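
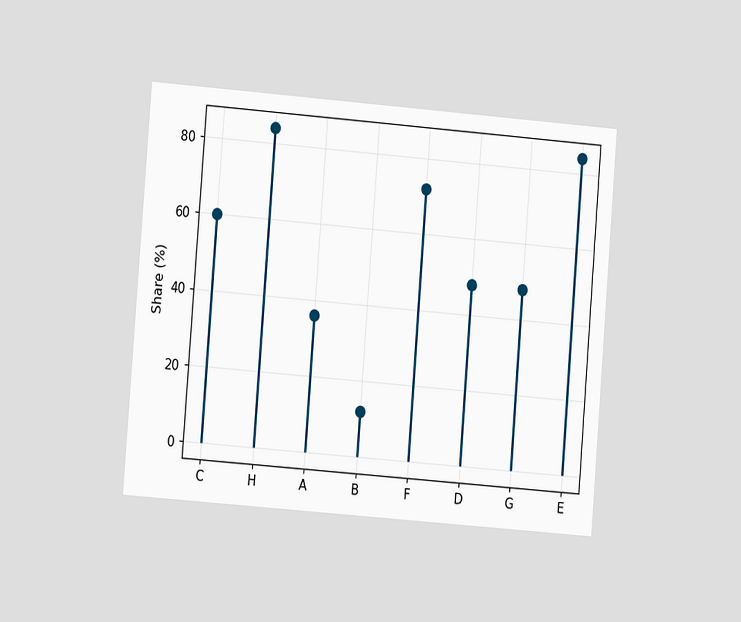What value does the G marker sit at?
48%

The chart is tilted about 5° clockwise and viewed at a slight angle. The G marker sits at 48%.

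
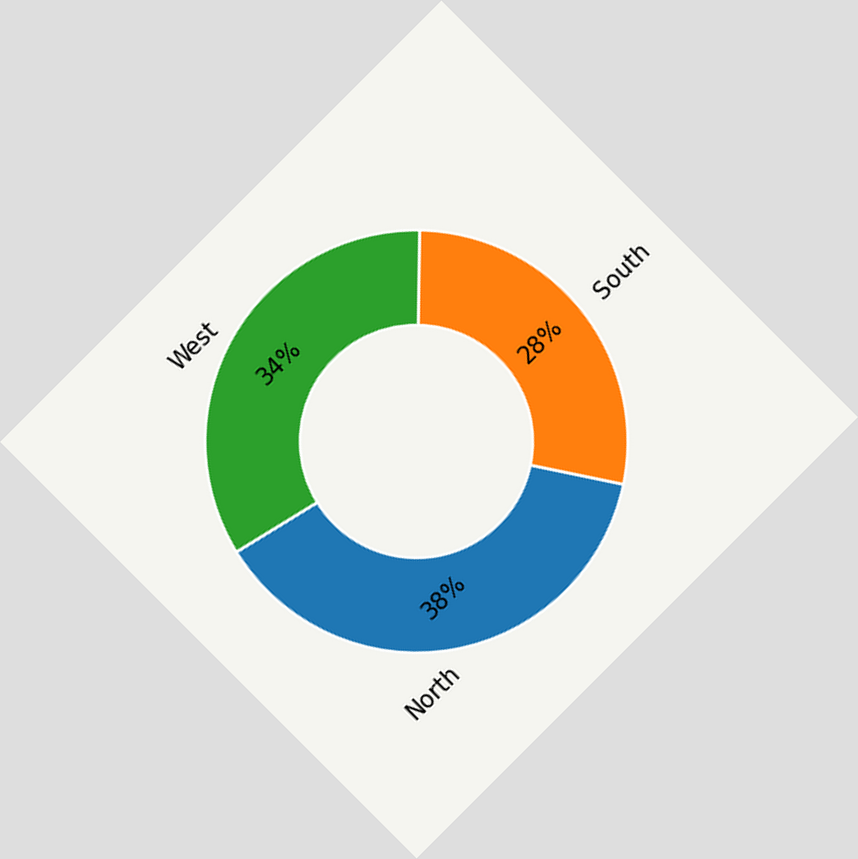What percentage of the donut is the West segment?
34%

The chart is tilted about 45° counter-clockwise. The West segment takes up 34% of the ring.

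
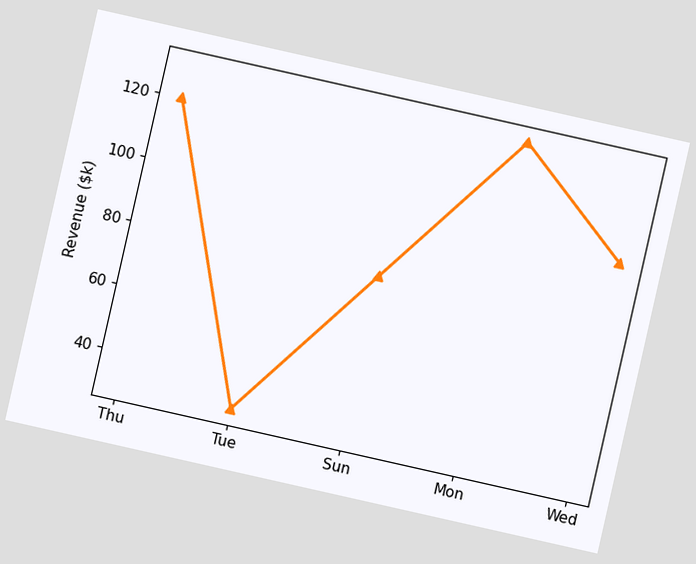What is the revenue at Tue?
The chart is tilted about 13° clockwise. At Tue, the line is at $30k.

$30k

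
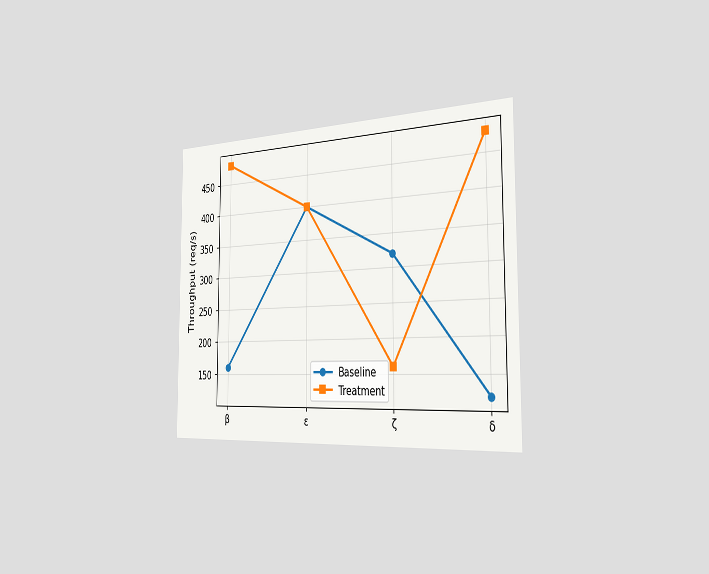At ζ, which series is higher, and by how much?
The chart is viewed slightly from the right. At ζ, Baseline sits above the other line by 160req/s.

Baseline, by 160req/s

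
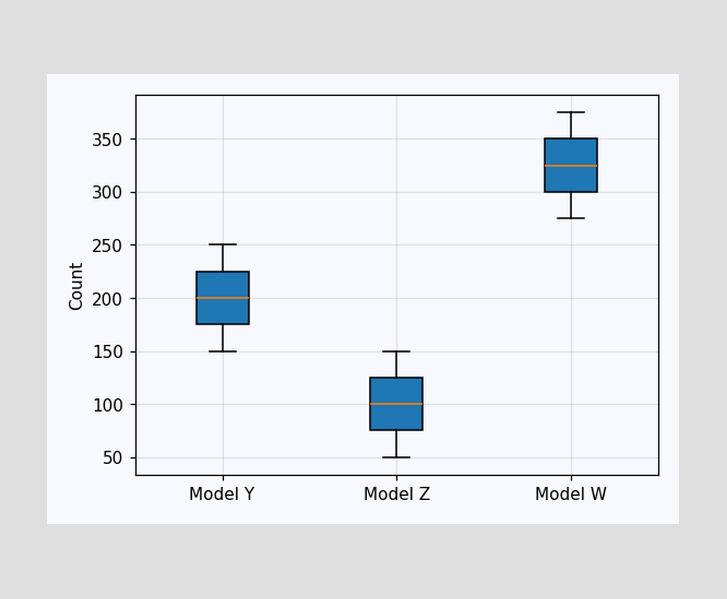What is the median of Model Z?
The median line in the Model Z box sits at 100.

100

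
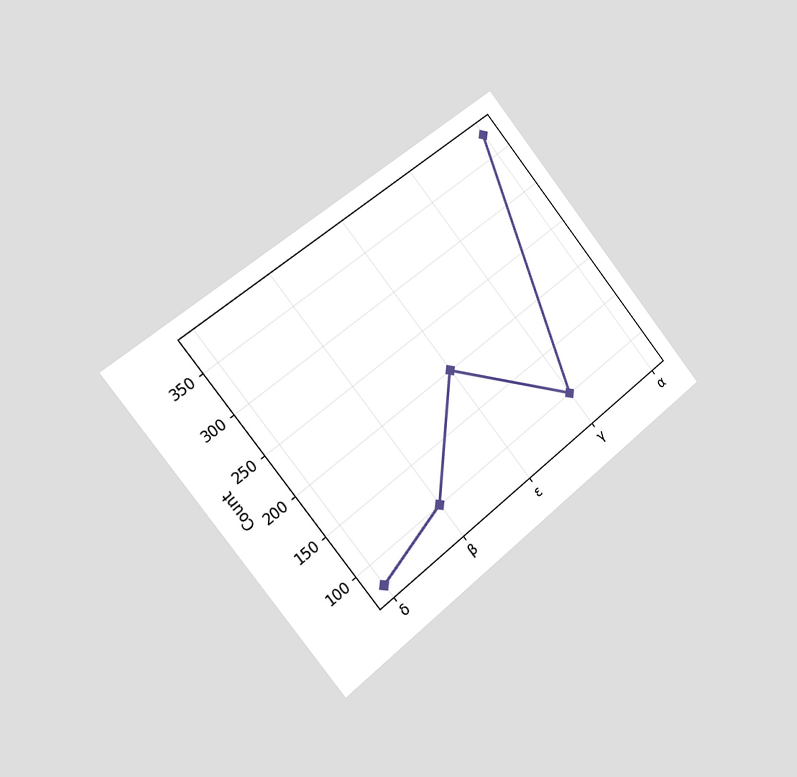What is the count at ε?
200

The chart is tilted about 39° counter-clockwise and viewed slightly from the left. At ε, the line is at 200.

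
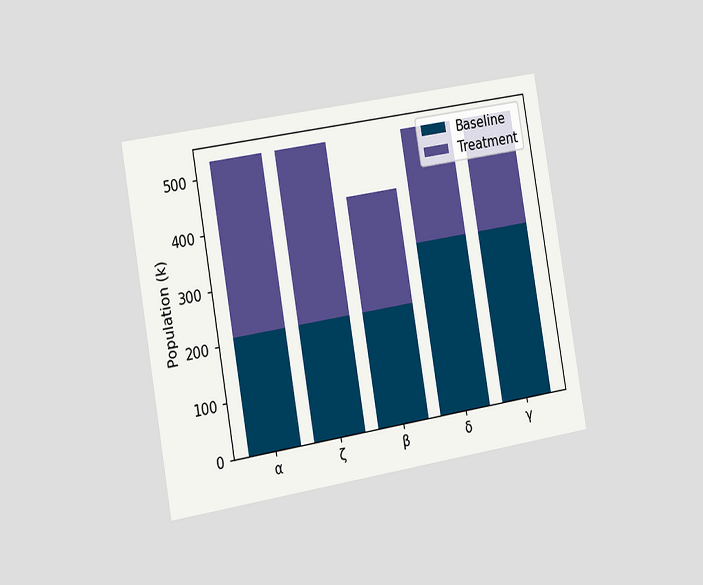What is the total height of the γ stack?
530k

The chart is tilted about 10° counter-clockwise and viewed slightly from the left. The γ stack's top reaches 530k on the y-axis.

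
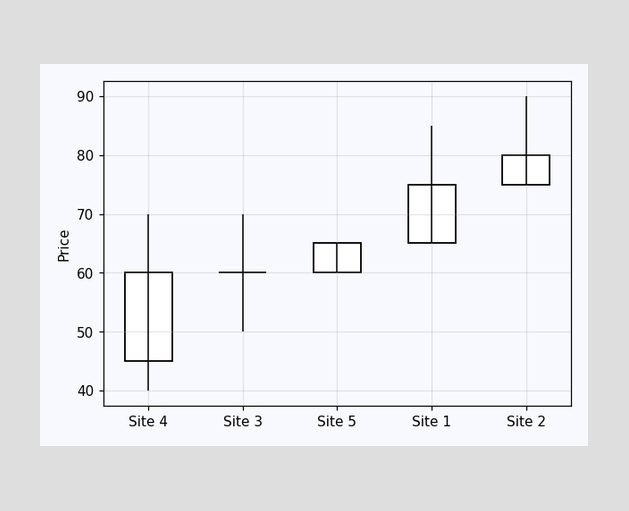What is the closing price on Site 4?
60

The Site 4 candle closes at 60.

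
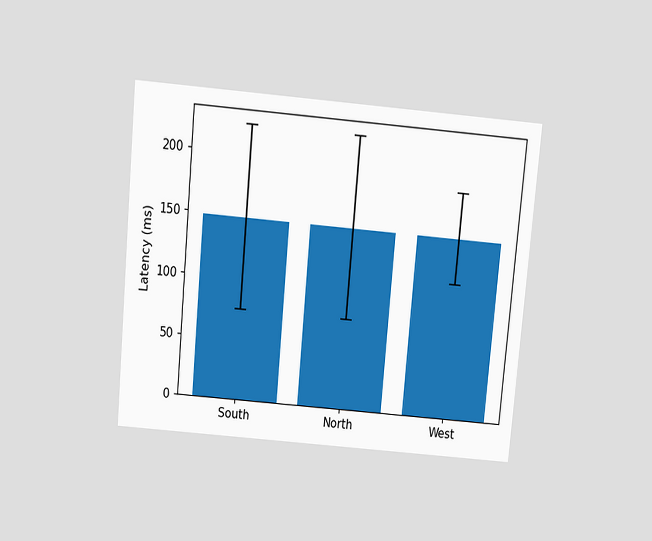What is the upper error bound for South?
The chart is tilted about 5° clockwise and viewed slightly from above. The South bar's upper whisker reaches 222ms.

222ms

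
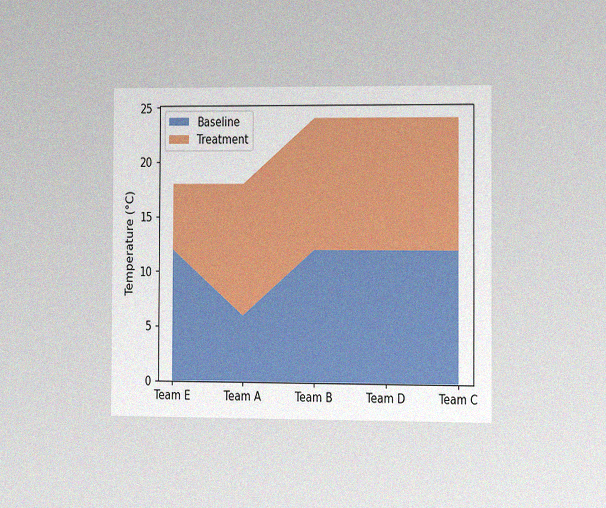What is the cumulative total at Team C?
The chart is viewed at a slight angle, with some photo noise. The stacked total at Team C reaches 24°C.

24°C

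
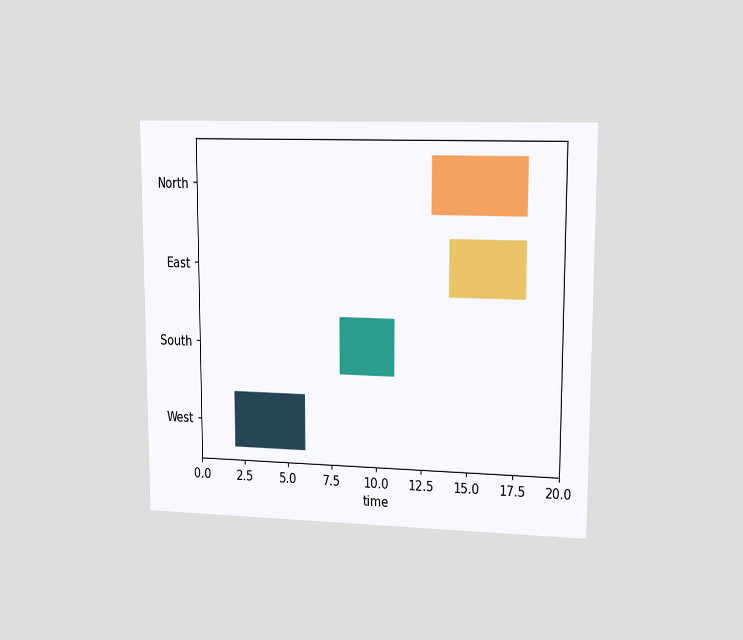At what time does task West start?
The chart is viewed at a slight angle. The West bar begins at t=2.

2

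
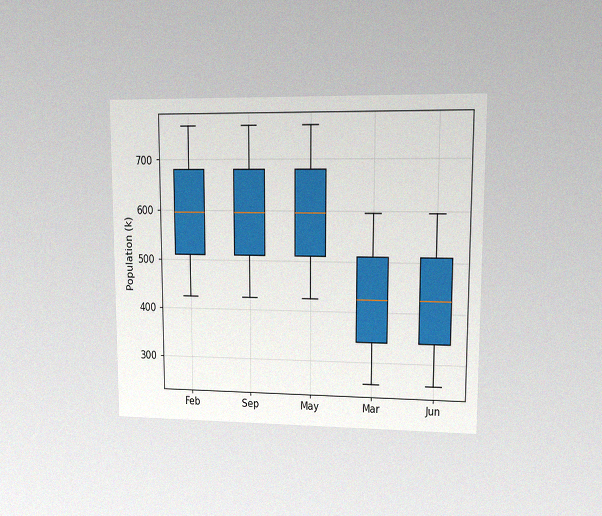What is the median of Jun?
The chart is viewed at a slight angle, with some photo noise. The median line in the Jun box sits at 425k.

425k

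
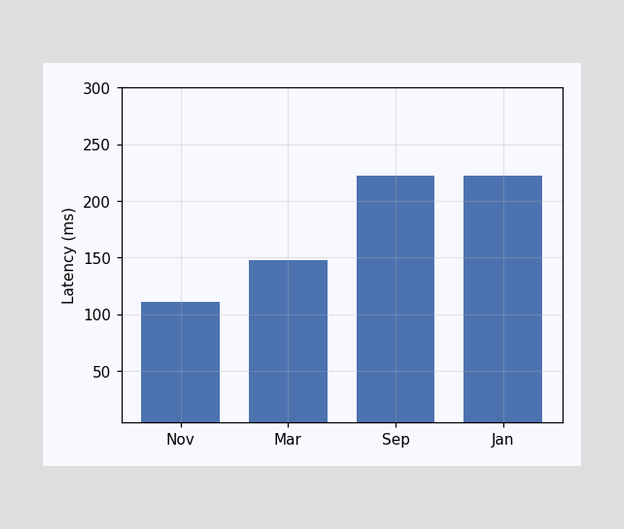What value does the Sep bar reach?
222ms

Reading along the chart's y-axis, the Sep bar reaches 222ms.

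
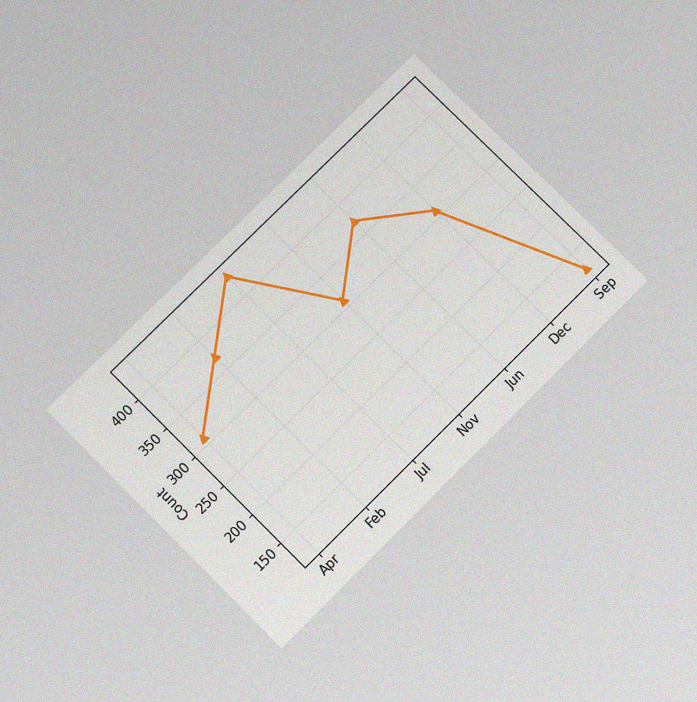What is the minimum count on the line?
124

The chart is tilted about 45° counter-clockwise and viewed slightly from below, with some photo noise. The lowest point is at Sep, and reading across to the y-axis gives 124.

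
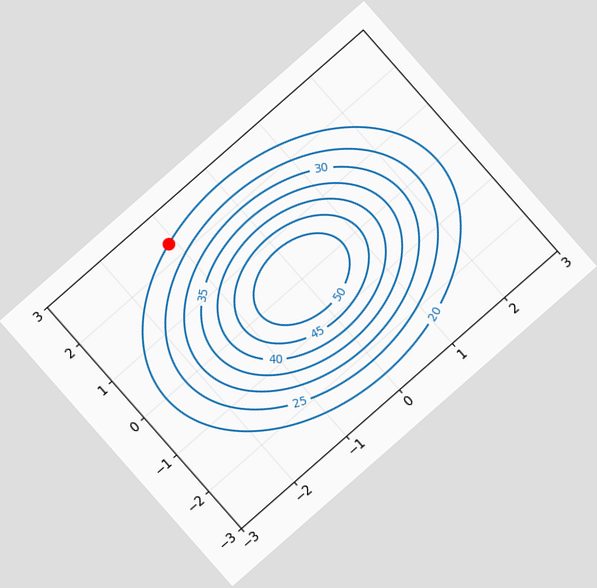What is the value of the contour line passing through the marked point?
The chart is tilted about 41° counter-clockwise. The marked point sits on the contour labelled 20.

20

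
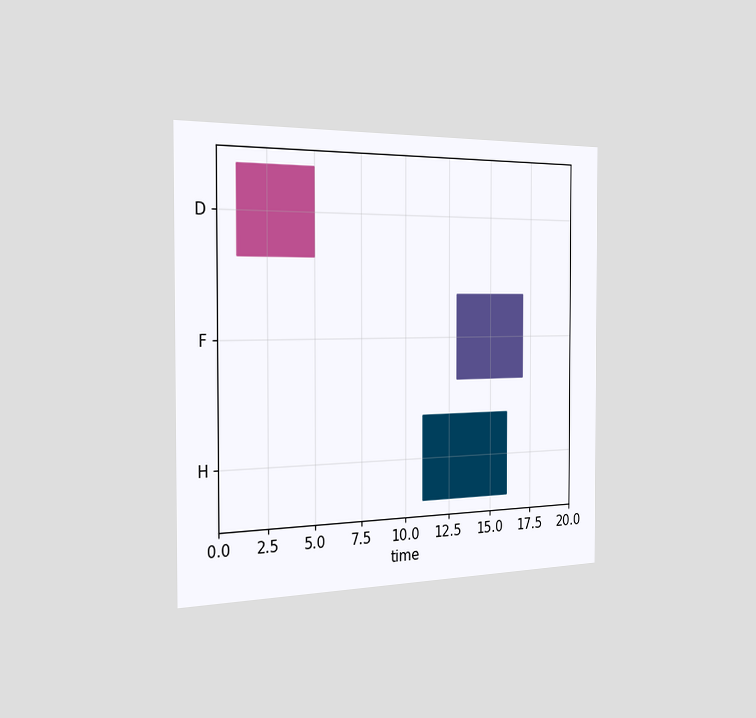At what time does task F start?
The chart is viewed slightly from the left. The F bar begins at t=13.

13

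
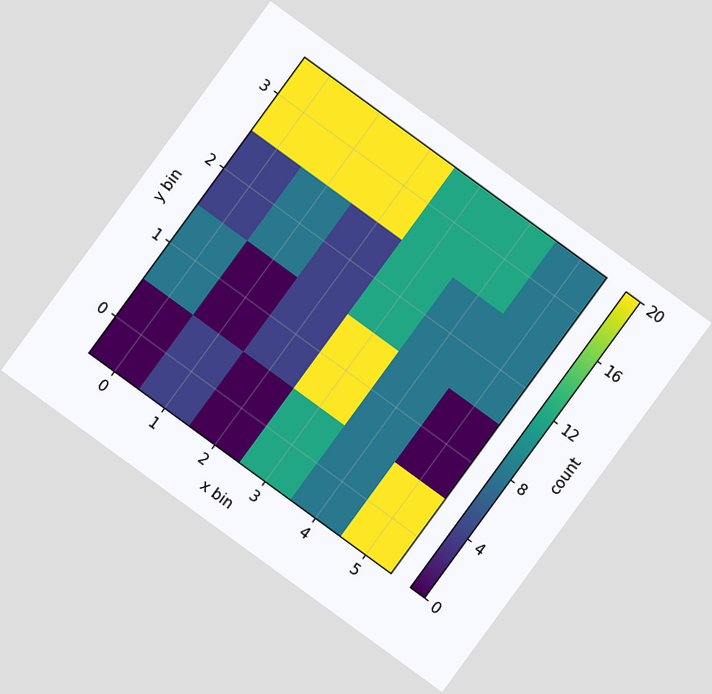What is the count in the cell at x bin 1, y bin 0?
The chart is tilted about 36° clockwise. Matching the cell (1, 0) against the colorbar gives 4.

4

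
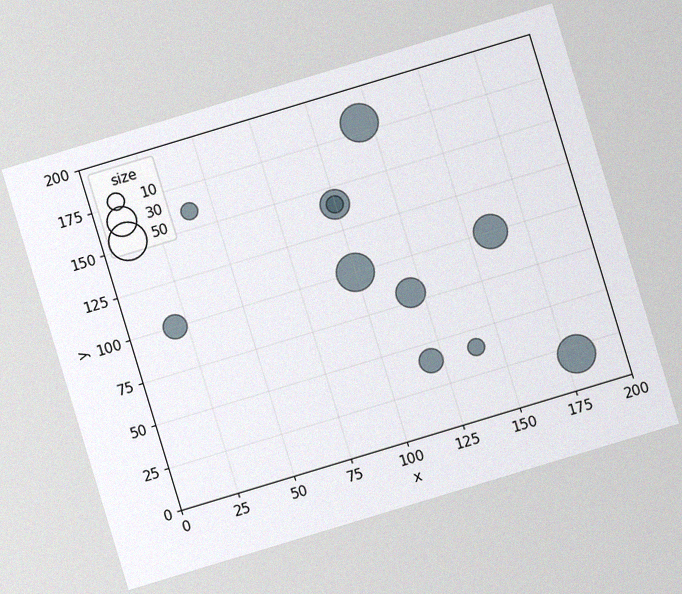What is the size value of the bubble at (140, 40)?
10

The chart is tilted about 17° counter-clockwise, with some photo noise. Matching the bubble at (140, 40) against the size legend gives 10.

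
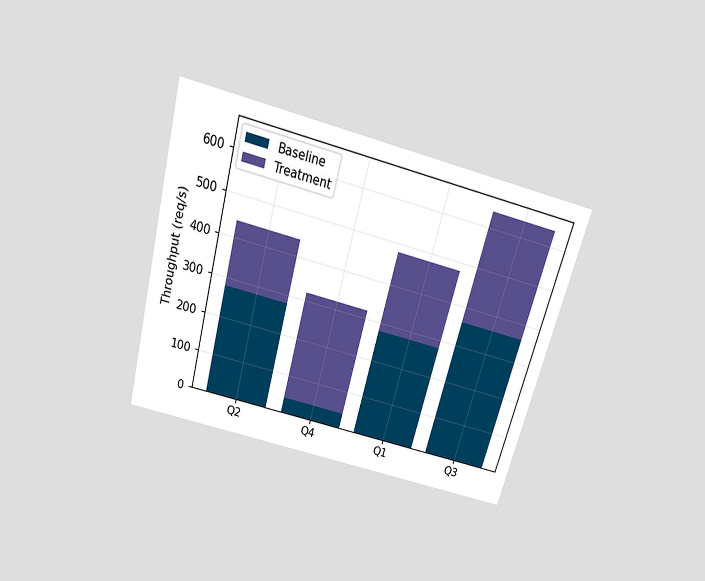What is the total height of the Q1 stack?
The chart is tilted about 15° clockwise and viewed slightly from above. The Q1 stack's top reaches 480req/s on the y-axis.

480req/s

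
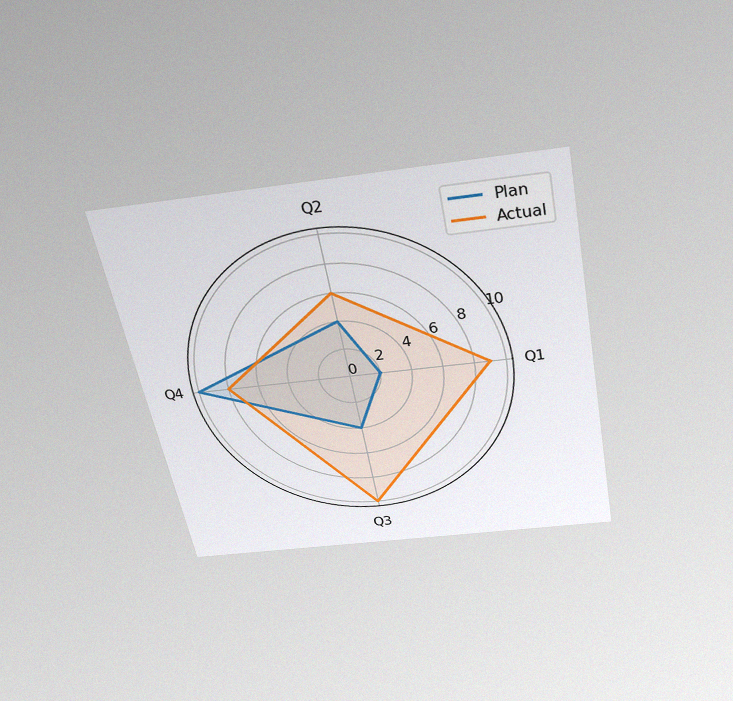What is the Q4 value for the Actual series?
The chart is tilted about 11° counter-clockwise and viewed slightly from above, with some photo noise. On the Q4 axis, Actual reaches 8.

8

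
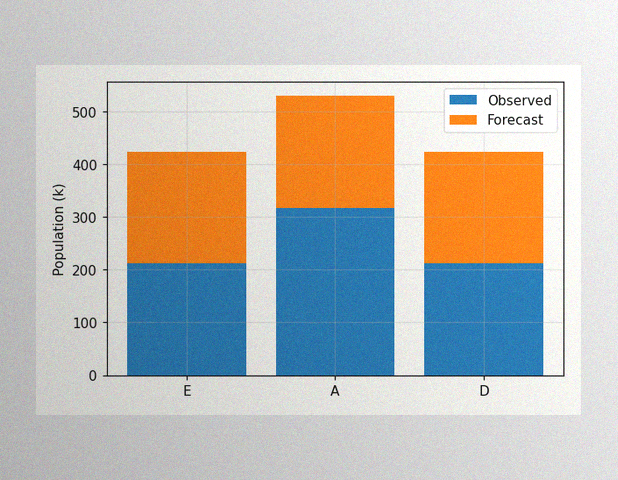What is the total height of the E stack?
The image has some photo noise and uneven lighting. The E stack's top reaches 424k on the y-axis.

424k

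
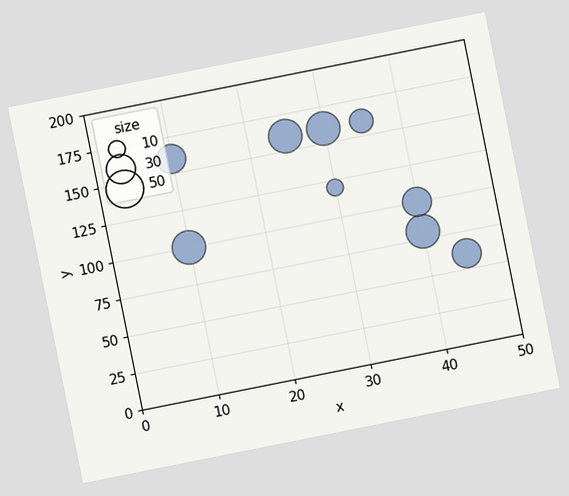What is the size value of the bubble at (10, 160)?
30

The chart is tilted about 11° counter-clockwise. Matching the bubble at (10, 160) against the size legend gives 30.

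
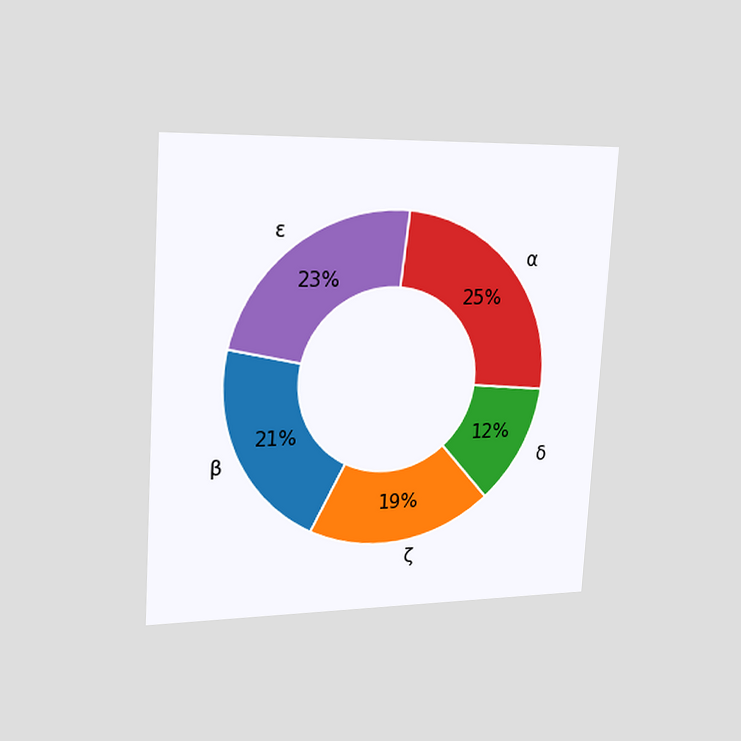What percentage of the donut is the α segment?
The chart is tilted about 3° clockwise and viewed slightly from the left. The α segment takes up 25% of the ring.

25%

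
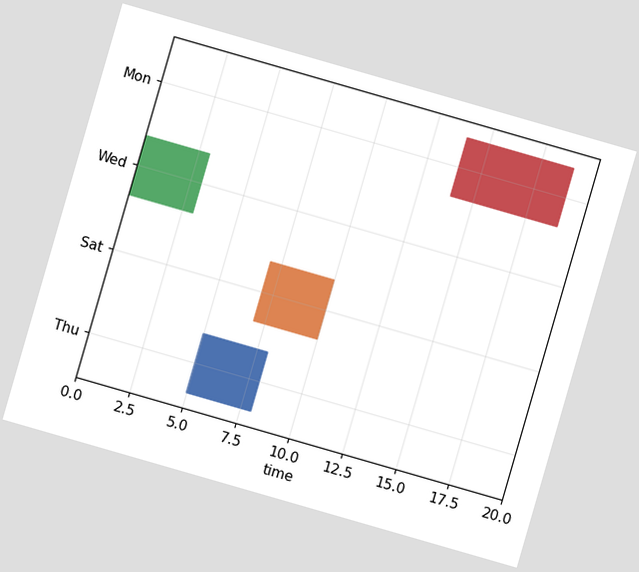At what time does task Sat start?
The chart is tilted about 16° clockwise. The Sat bar begins at t=7.

7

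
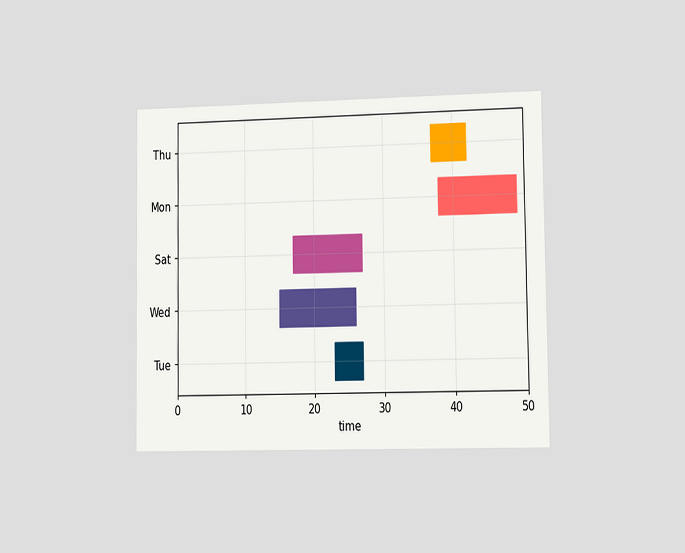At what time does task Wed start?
15

The chart is viewed slightly from the right. The Wed bar begins at t=15.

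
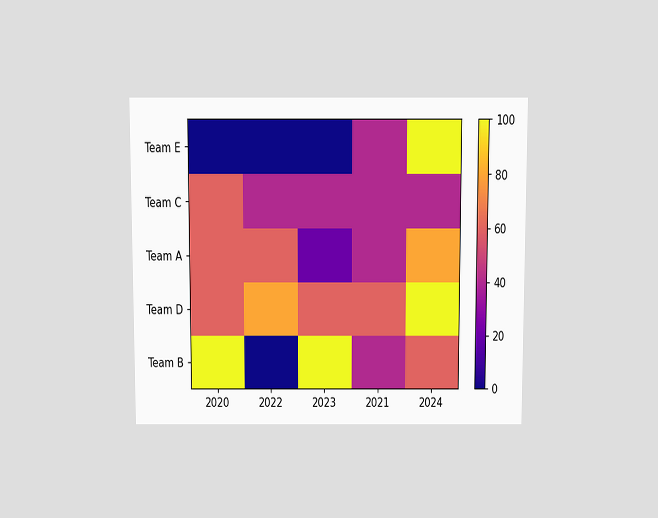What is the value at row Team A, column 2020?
60

The chart is viewed slightly from above. Matching cell (Team A, 2020) against the colorbar gives 60.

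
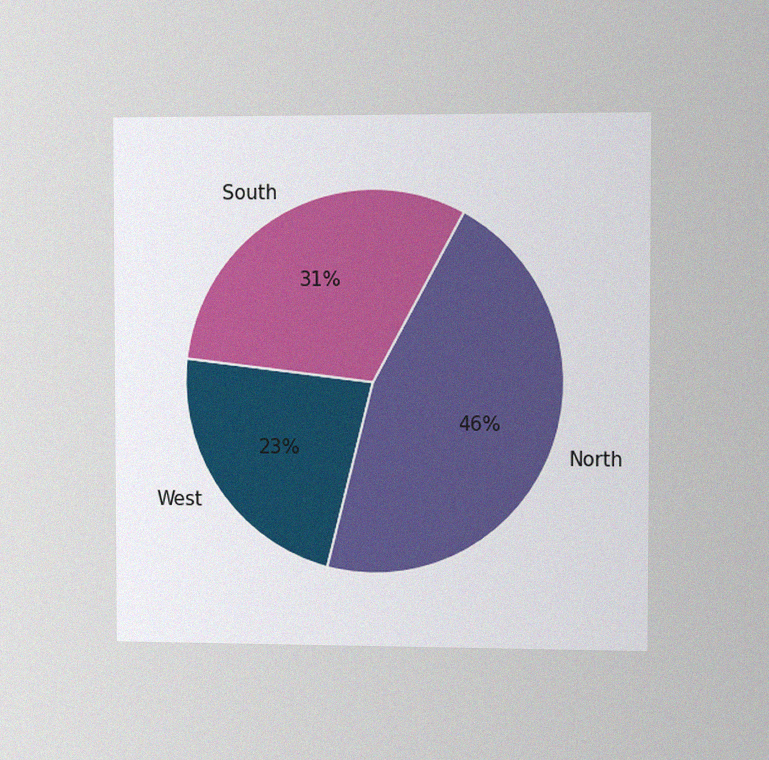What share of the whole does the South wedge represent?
The chart is viewed slightly from the right, with some photo noise. The South slice takes up 31% of the pie.

31%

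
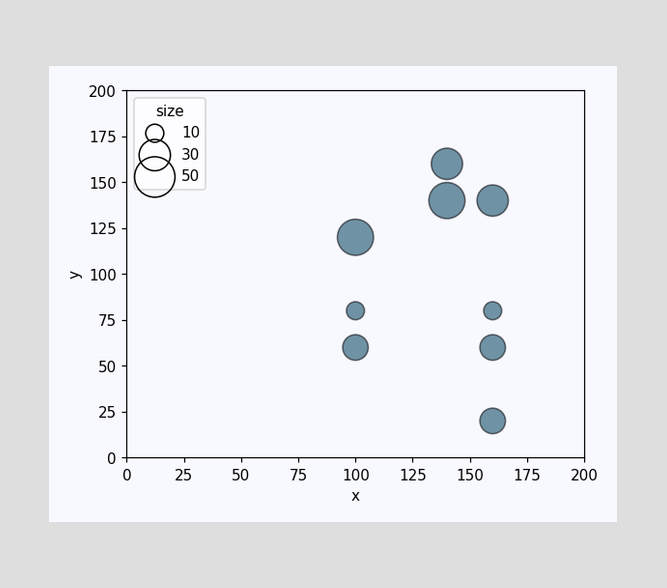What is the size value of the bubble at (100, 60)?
20

Matching the bubble at (100, 60) against the size legend gives 20.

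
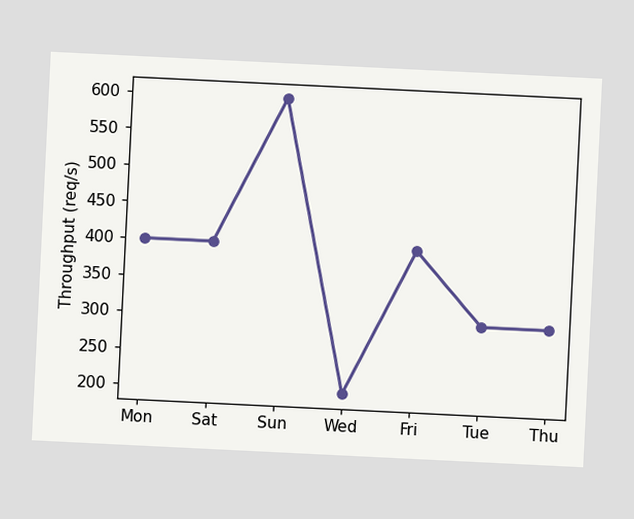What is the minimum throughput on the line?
The chart is tilted about 3° clockwise. The lowest point is at Wed, and reading across to the y-axis gives 200req/s.

200req/s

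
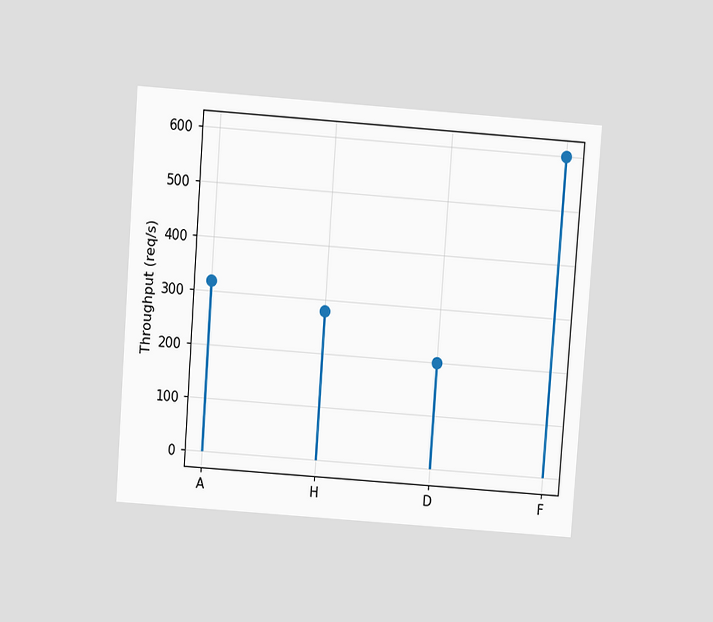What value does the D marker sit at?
The chart is tilted about 4° clockwise and viewed slightly from above. The D marker sits at 200req/s.

200req/s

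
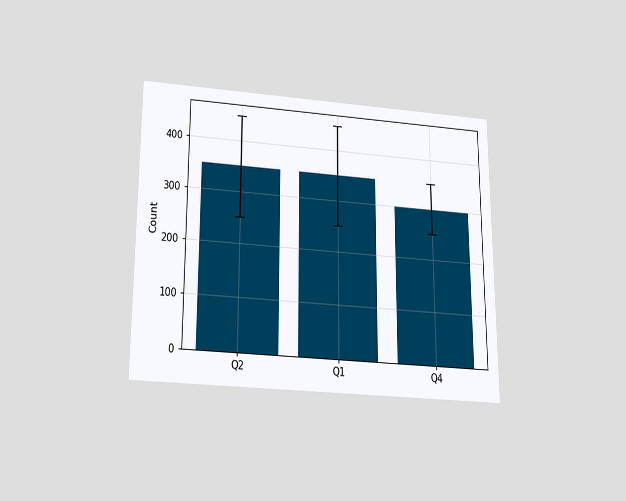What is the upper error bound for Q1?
450

The chart is viewed slightly from below. The Q1 bar's upper whisker reaches 450.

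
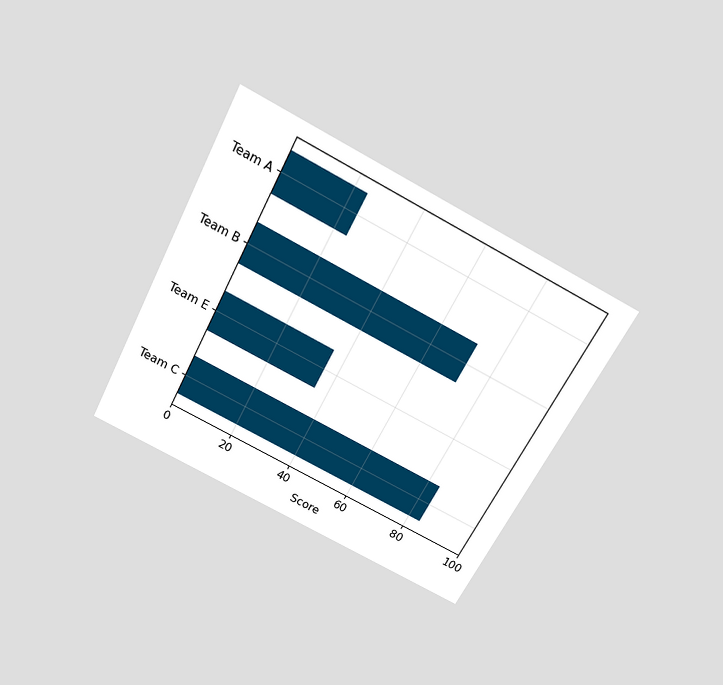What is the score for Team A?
24

The chart is tilted about 28° clockwise and viewed slightly from above. Reading along the chart's x-axis, the Team A bar reaches 24.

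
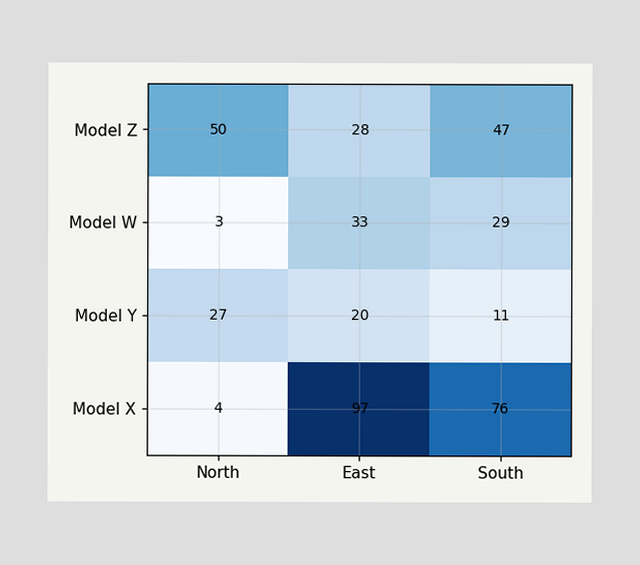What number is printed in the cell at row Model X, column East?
The (Model X, East) cell reads 97.

97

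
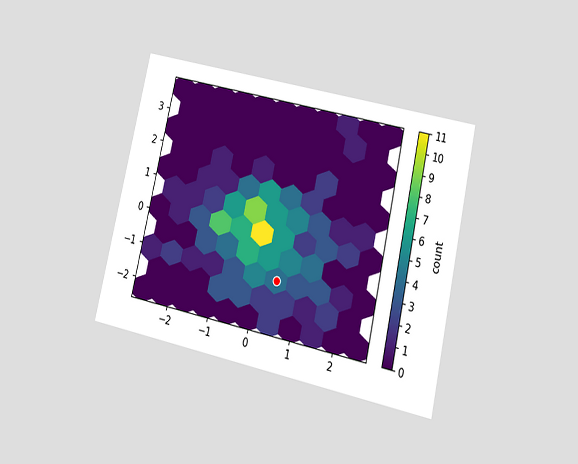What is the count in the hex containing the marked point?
4

The chart is tilted about 13° clockwise and viewed at a slight angle. The marked hex reads 4 on the colorbar.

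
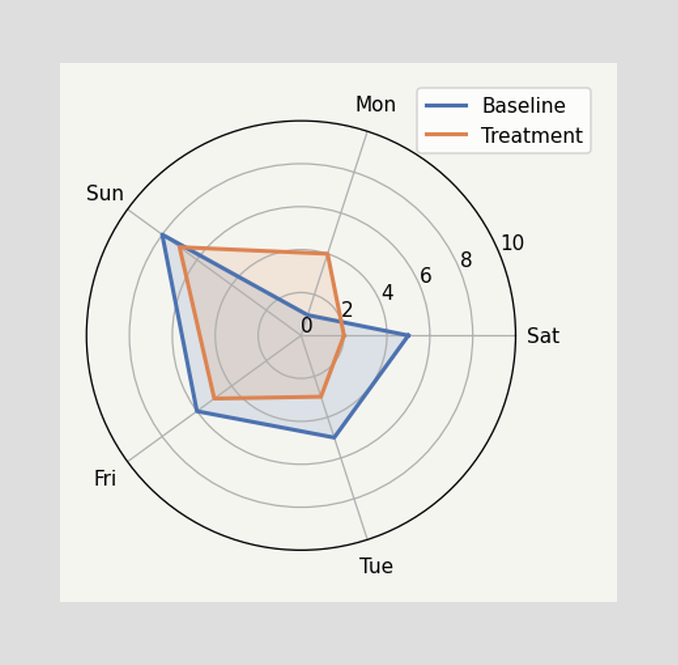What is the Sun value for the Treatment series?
7

On the Sun axis, Treatment reaches 7.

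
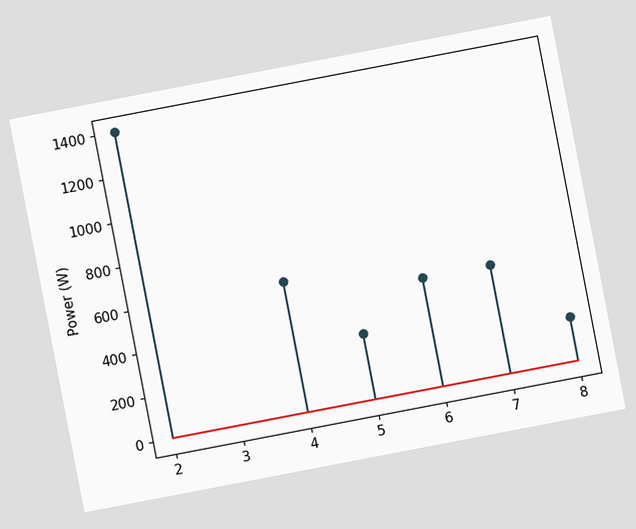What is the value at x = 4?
The chart is tilted about 11° counter-clockwise. The stem at x=4 reaches 600W.

600W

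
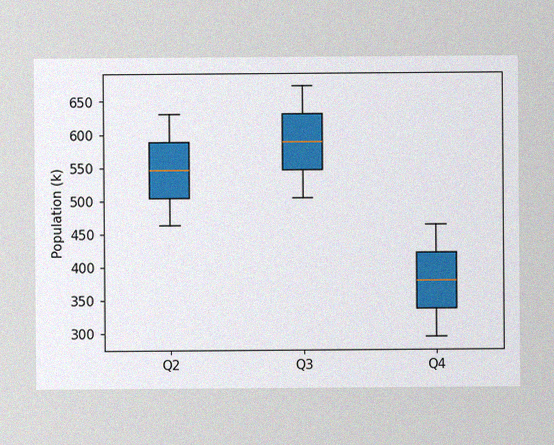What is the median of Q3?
The image has some photo noise and uneven lighting. The median line in the Q3 box sits at 588k.

588k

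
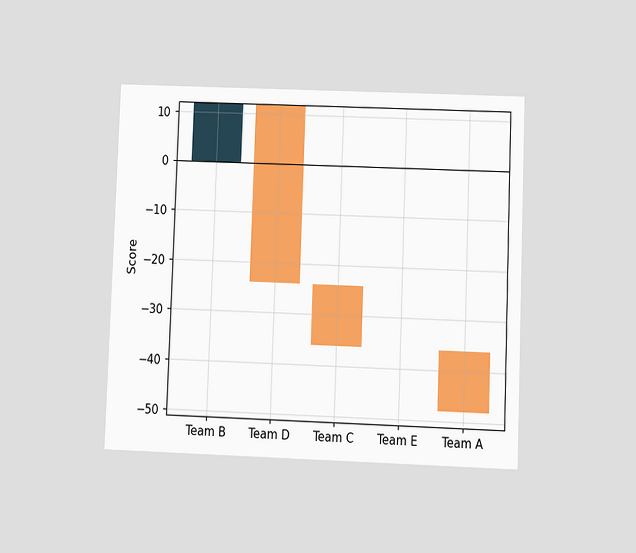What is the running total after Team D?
-24

The chart is tilted about 2° clockwise and viewed at a slight angle. After Team D the running total reaches -24.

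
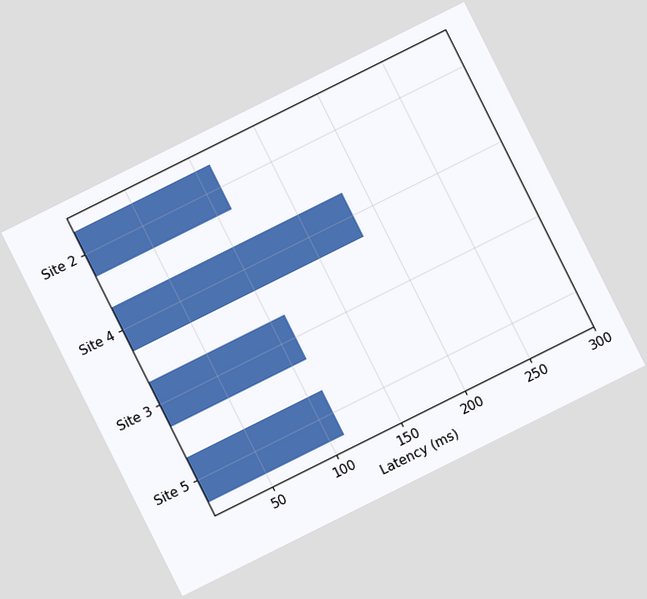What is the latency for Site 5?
111ms

The chart is tilted about 26° counter-clockwise. Reading along the chart's x-axis, the Site 5 bar reaches 111ms.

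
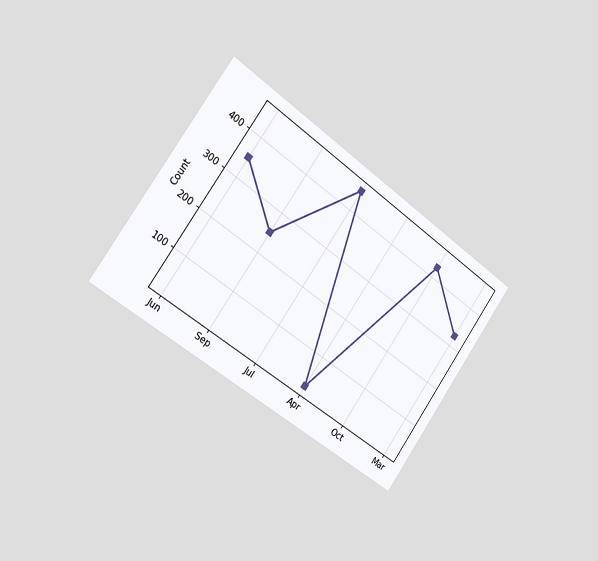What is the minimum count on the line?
The chart is tilted about 36° clockwise and viewed slightly from the left. The lowest point is at Apr, and reading across to the y-axis gives 25.

25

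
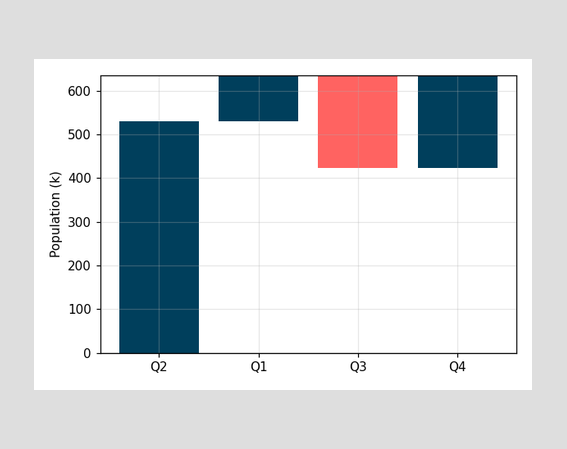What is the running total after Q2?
530k

After Q2 the running total reaches 530k.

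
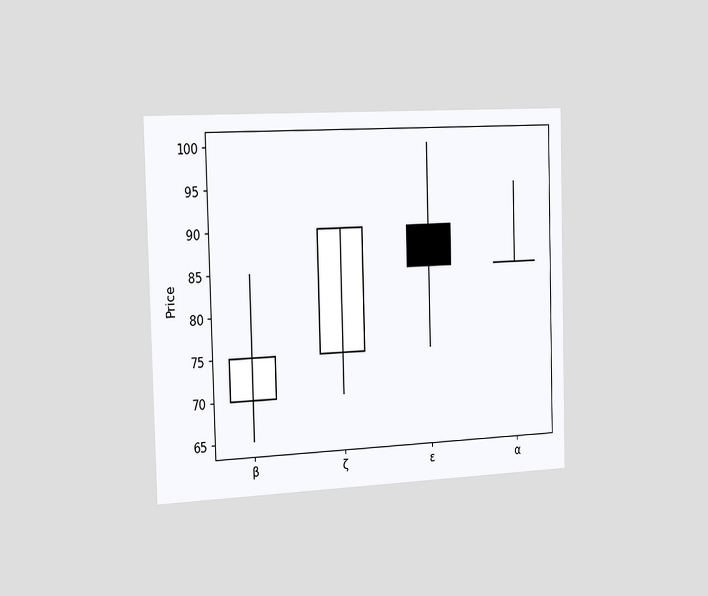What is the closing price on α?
85

The chart is viewed slightly from the left. The α candle closes at 85.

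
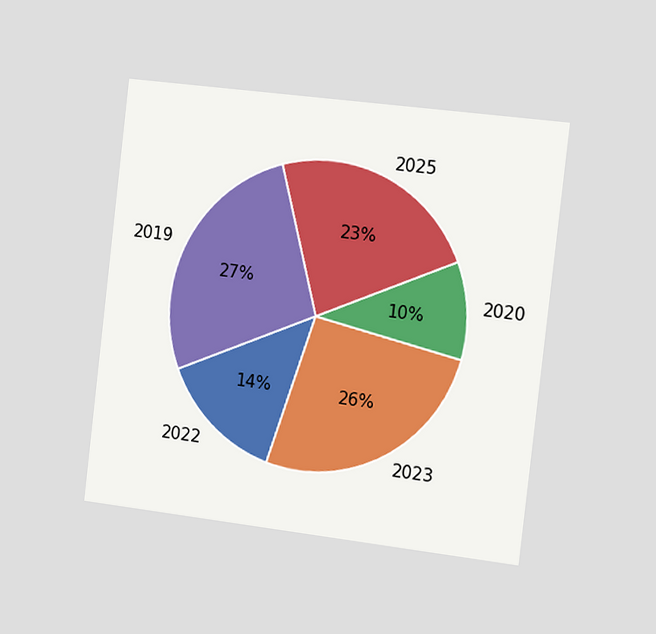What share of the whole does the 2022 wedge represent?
14%

The chart is tilted about 7° clockwise and viewed slightly from the right. The 2022 slice takes up 14% of the pie.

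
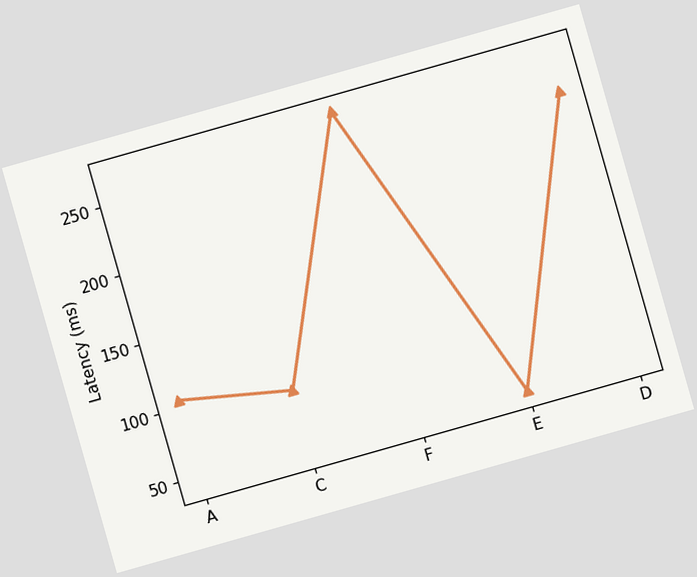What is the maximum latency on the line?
270ms

The chart is tilted about 16° counter-clockwise. The highest point is at F, and reading across to the y-axis gives 270ms.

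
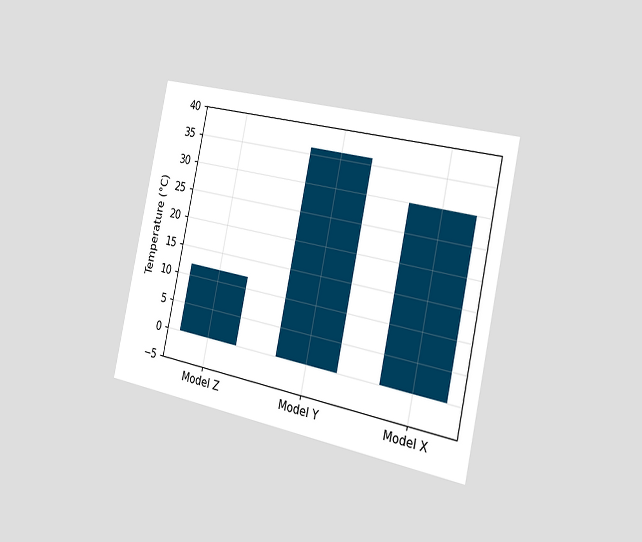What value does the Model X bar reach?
30°C

The chart is tilted about 12° clockwise and viewed slightly from the right. Reading along the chart's y-axis, the Model X bar reaches 30°C.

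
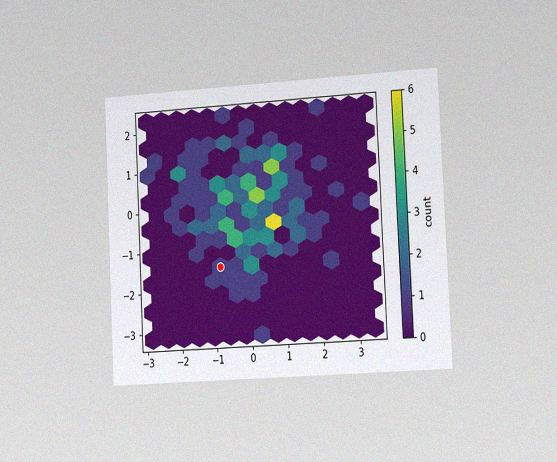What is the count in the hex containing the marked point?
The chart is tilted about 3° counter-clockwise and viewed slightly from the right, with some photo noise. The marked hex reads 1 on the colorbar.

1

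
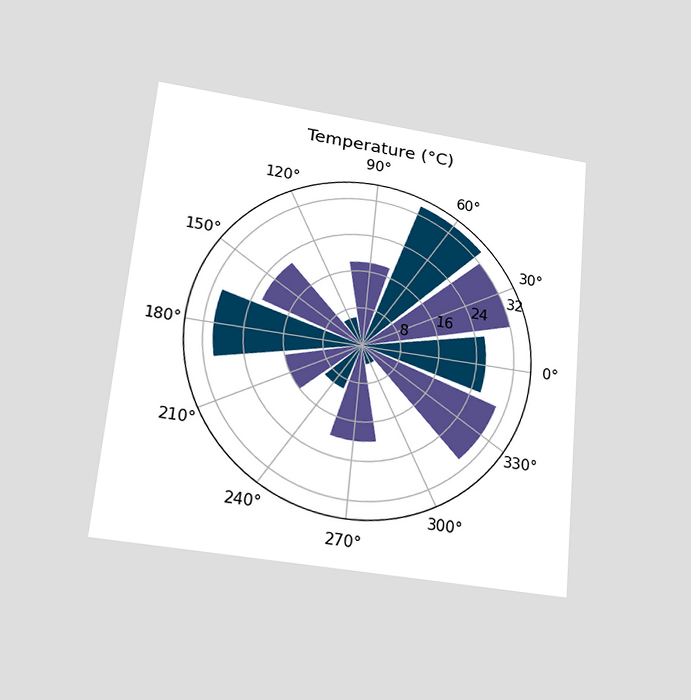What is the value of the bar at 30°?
32°C

The chart is tilted about 5° clockwise and viewed slightly from below. The bar at 30° reaches 32°C on the radial axis.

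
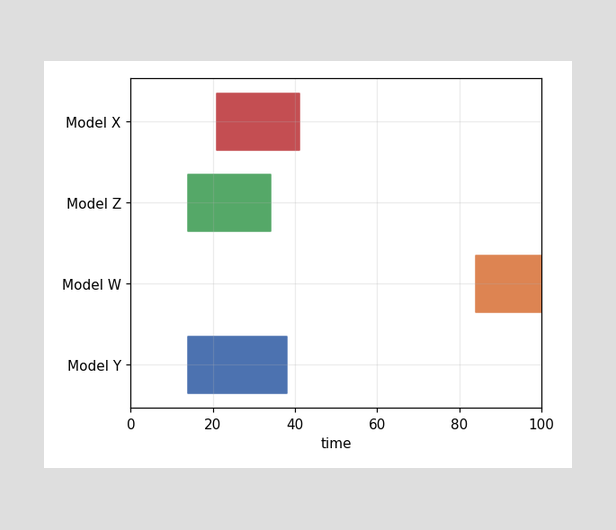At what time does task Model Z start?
The Model Z bar begins at t=14.

14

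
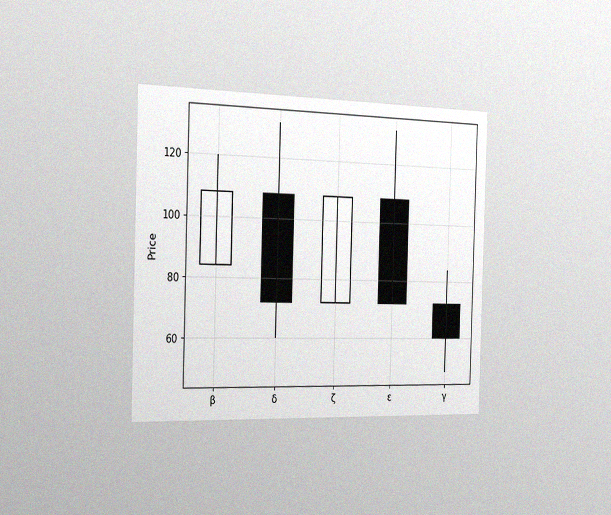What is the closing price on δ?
The chart is viewed slightly from the left, with some photo noise. The δ candle closes at 72.

72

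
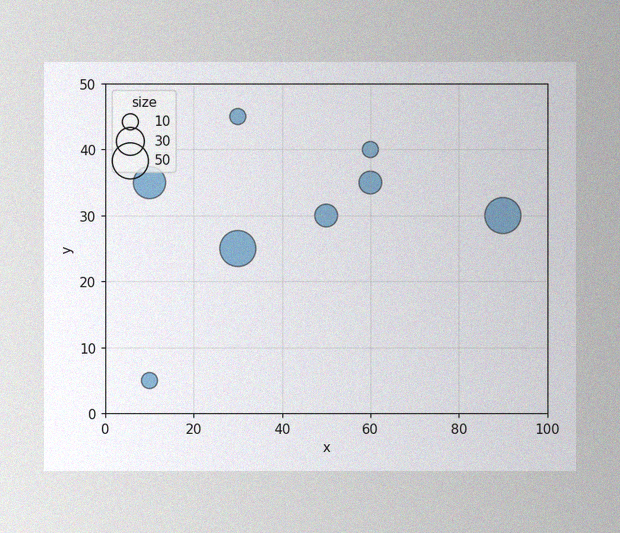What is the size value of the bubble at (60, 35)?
The image has some photo noise and uneven lighting. Matching the bubble at (60, 35) against the size legend gives 20.

20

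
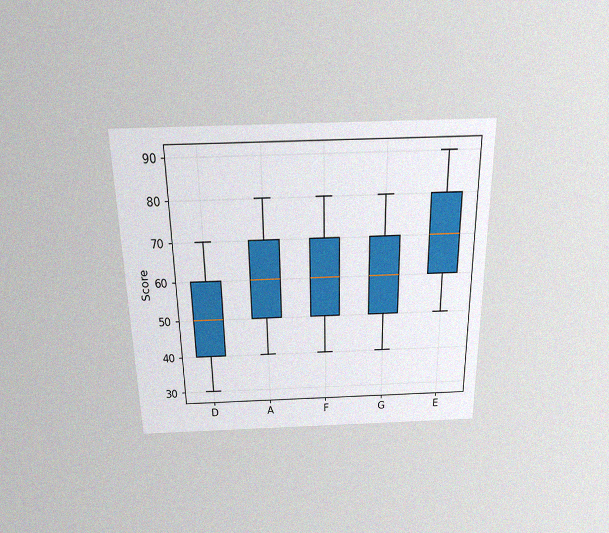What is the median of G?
The chart is viewed slightly from above, with some photo noise. The median line in the G box sits at 60.

60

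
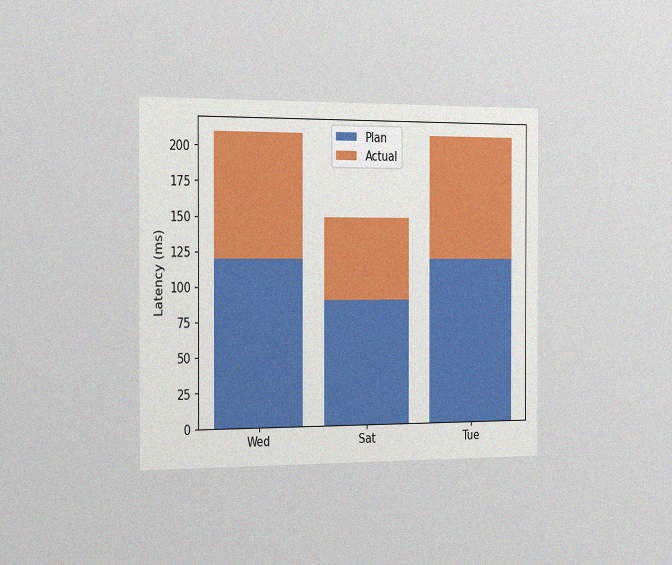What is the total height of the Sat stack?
150ms

The chart is viewed slightly from the left, with some photo noise. The Sat stack's top reaches 150ms on the y-axis.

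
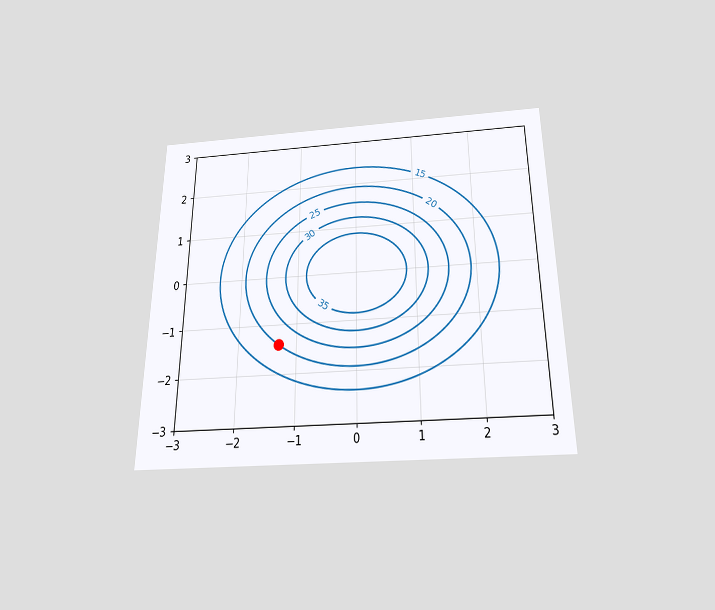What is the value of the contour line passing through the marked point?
20

The chart is viewed slightly from below. The marked point sits on the contour labelled 20.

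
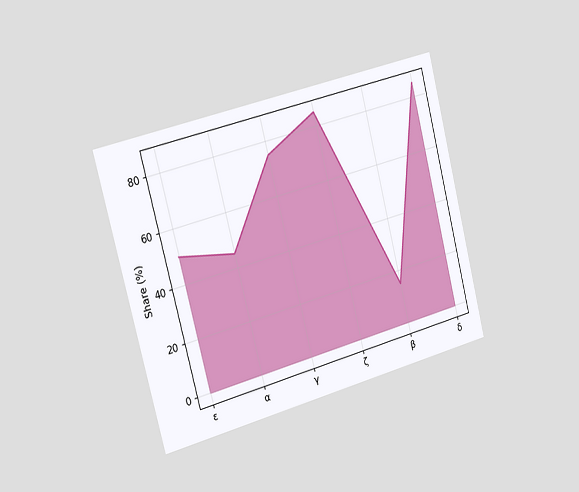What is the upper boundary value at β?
The chart is tilted about 14° counter-clockwise and viewed slightly from the left. At β the upper boundary is at 15%.

15%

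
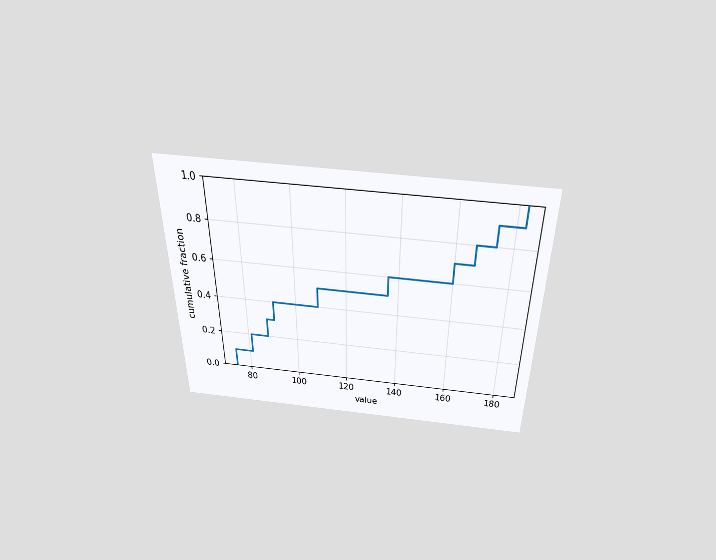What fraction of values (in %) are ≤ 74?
The chart is viewed slightly from above. At x=74 the ECDF step is at 10%.

10%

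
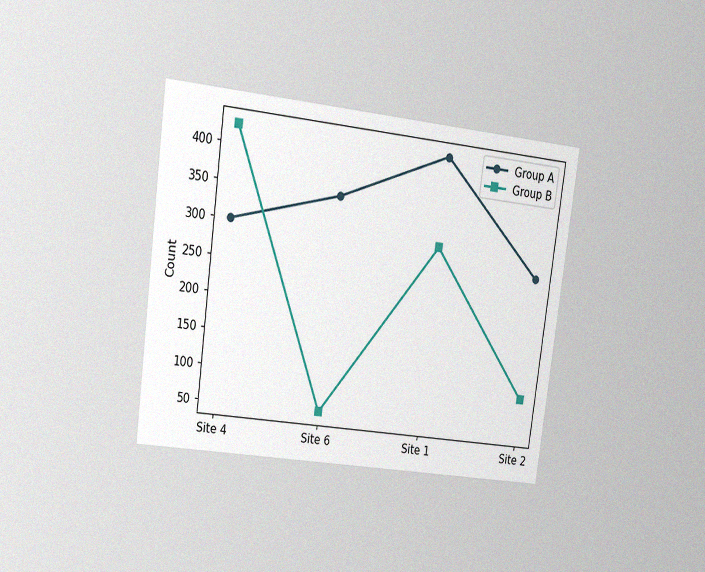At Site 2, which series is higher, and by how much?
Group A, by 175

The chart is tilted about 8° clockwise and viewed at a slight angle, with some photo noise. At Site 2, Group A sits above the other line by 175.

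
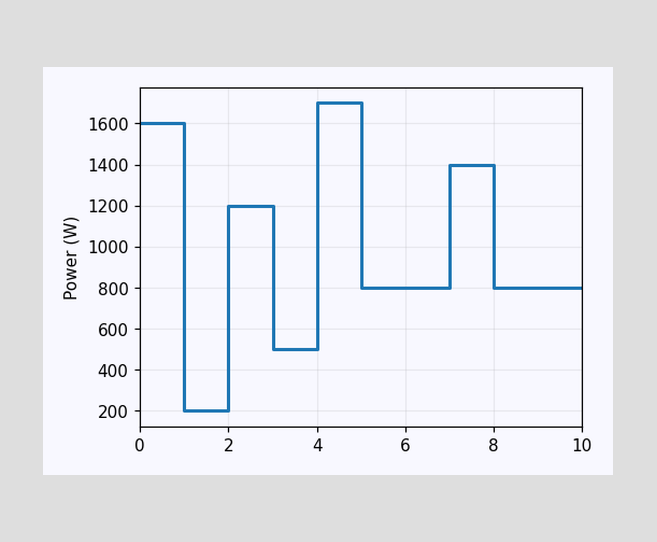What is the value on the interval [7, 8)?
On [7, 8) the step sits at 1400W.

1400W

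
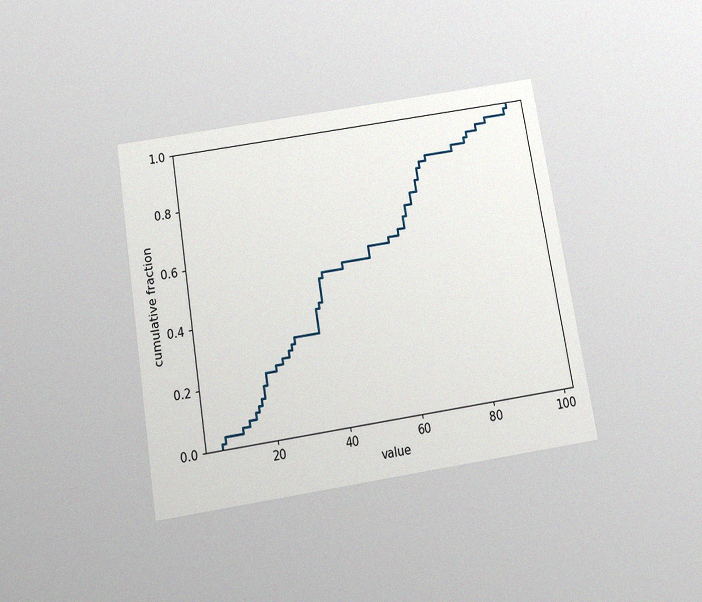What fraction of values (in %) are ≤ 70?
The chart is tilted about 9° counter-clockwise and viewed slightly from below, with some photo noise. At x=70 the ECDF step is at 84%.

84%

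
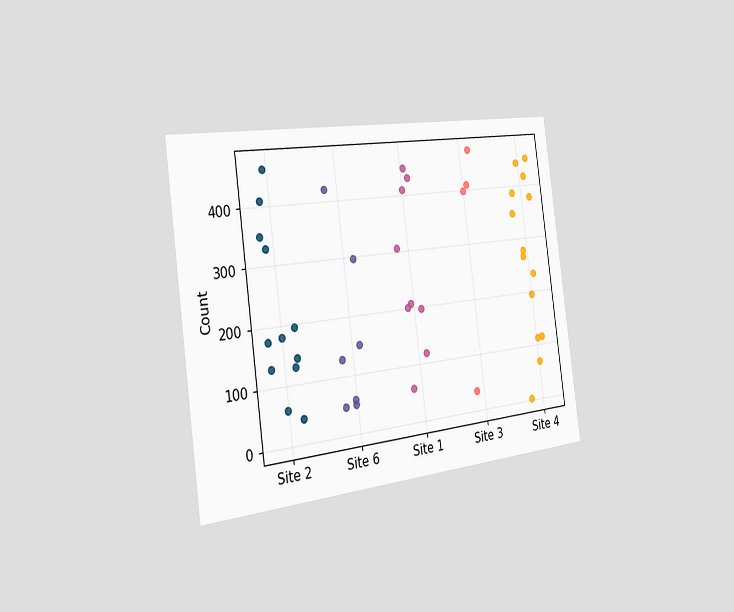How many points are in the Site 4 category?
14

The chart is tilted about 8° counter-clockwise and viewed slightly from the left. Counting the markers in the Site 4 column gives 14.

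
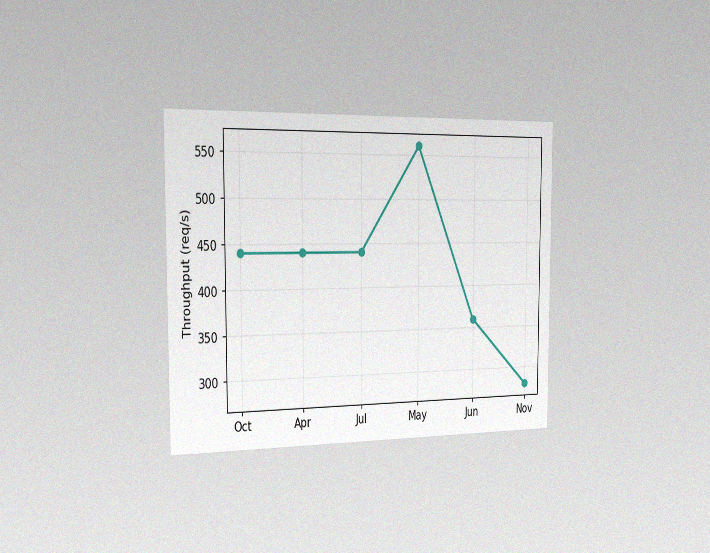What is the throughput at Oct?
440req/s

The chart is viewed slightly from the left, with some photo noise. At Oct, the line is at 440req/s.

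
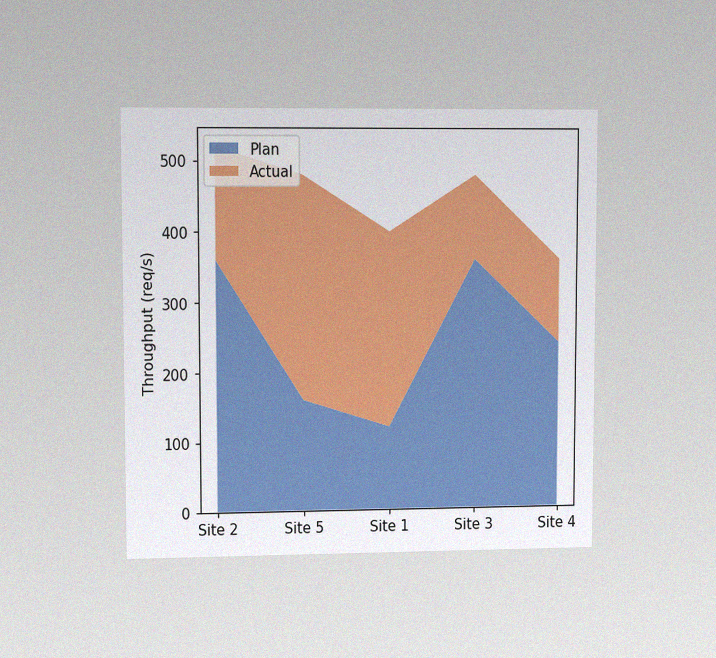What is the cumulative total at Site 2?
The chart is viewed at a slight angle, with some photo noise. The stacked total at Site 2 reaches 520req/s.

520req/s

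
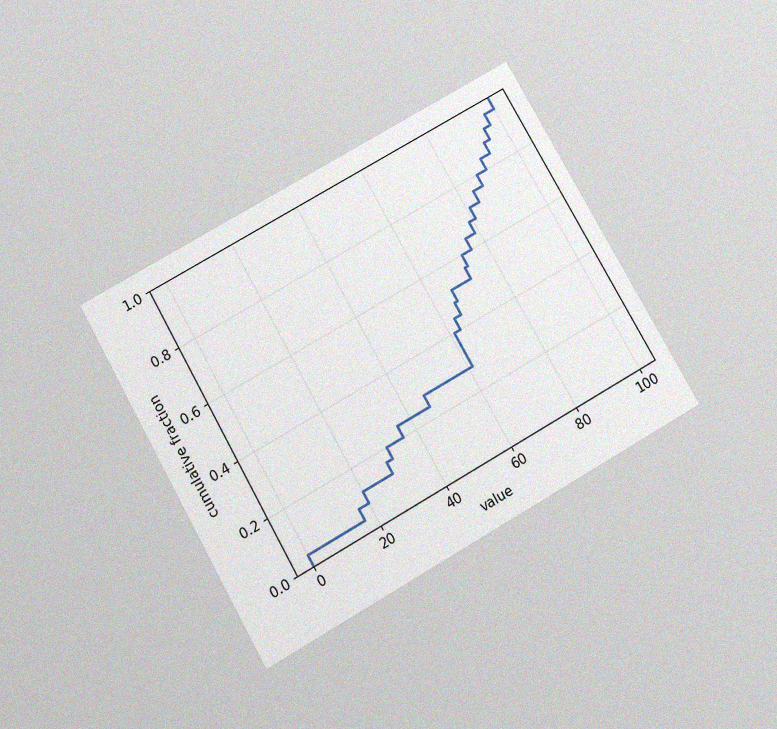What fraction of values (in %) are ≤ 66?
The chart is tilted about 30° counter-clockwise and viewed slightly from below, with some photo noise. At x=66 the ECDF step is at 52%.

52%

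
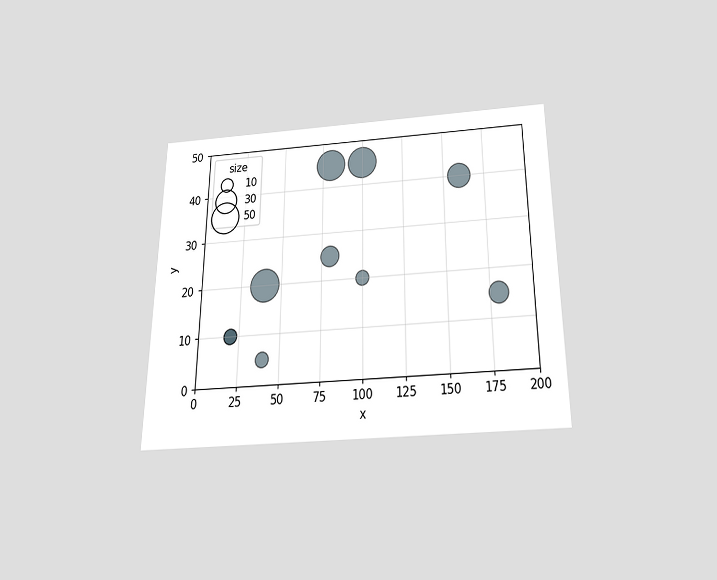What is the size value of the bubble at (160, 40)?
The chart is viewed slightly from below. Matching the bubble at (160, 40) against the size legend gives 30.

30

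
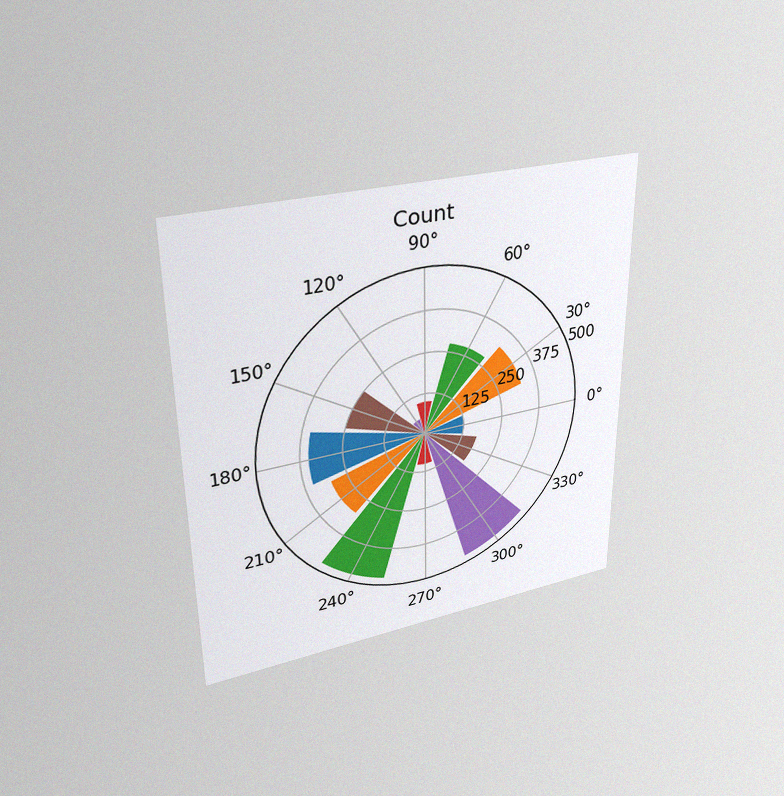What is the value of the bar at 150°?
The chart is viewed slightly from above, with some photo noise. The bar at 150° reaches 250 on the radial axis.

250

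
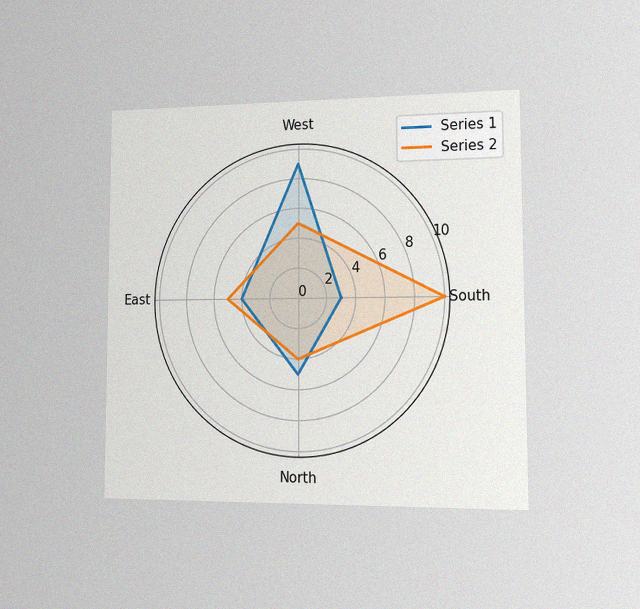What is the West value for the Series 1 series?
The chart is viewed slightly from the right, with some photo noise. On the West axis, Series 1 reaches 9.

9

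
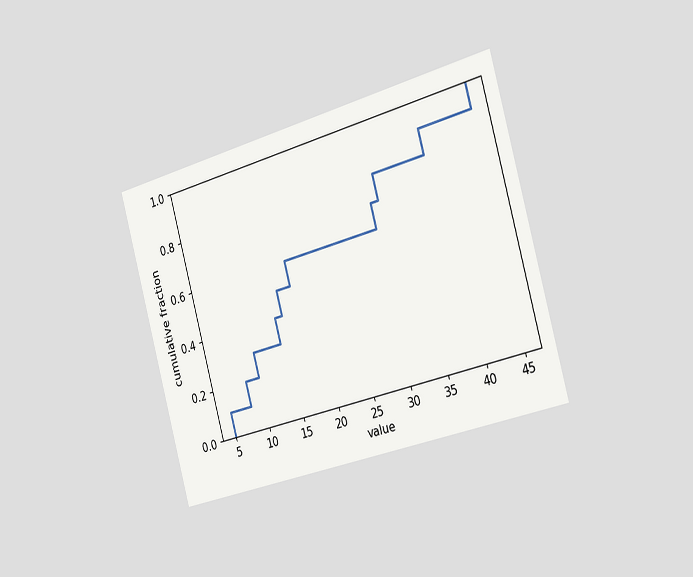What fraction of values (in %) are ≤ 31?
The chart is tilted about 15° counter-clockwise and viewed slightly from the right. At x=31 the ECDF step is at 80%.

80%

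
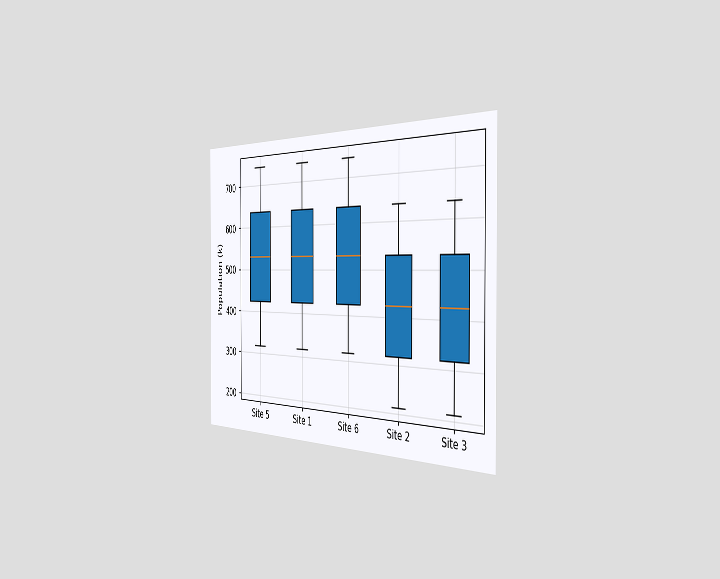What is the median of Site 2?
The chart is viewed slightly from the right. The median line in the Site 2 box sits at 424k.

424k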